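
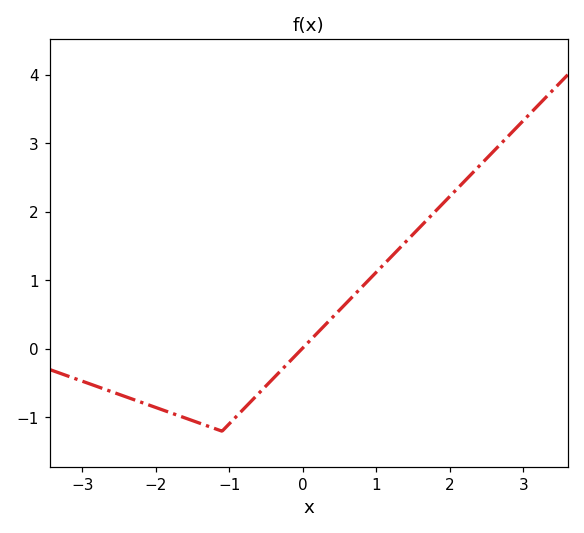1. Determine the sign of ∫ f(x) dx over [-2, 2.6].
positive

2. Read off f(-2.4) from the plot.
-0.702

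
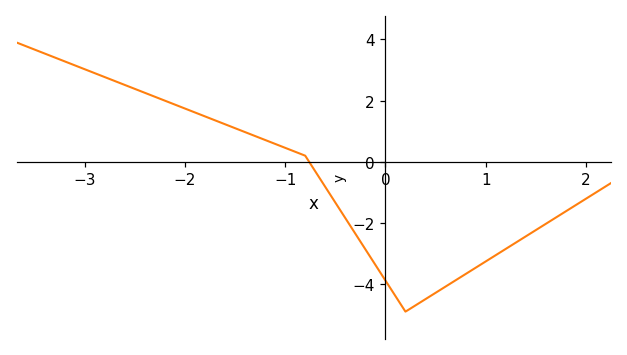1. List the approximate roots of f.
-0.8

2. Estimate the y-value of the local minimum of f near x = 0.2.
-4.8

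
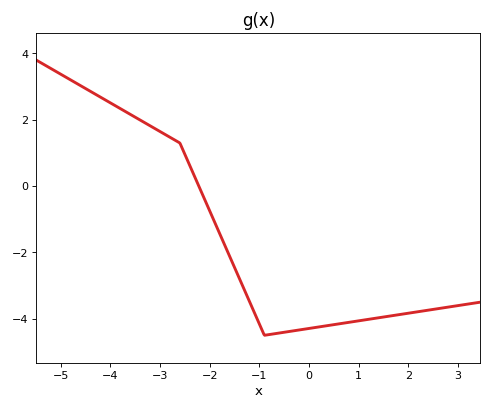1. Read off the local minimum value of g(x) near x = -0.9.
-4.4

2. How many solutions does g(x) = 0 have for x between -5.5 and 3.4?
1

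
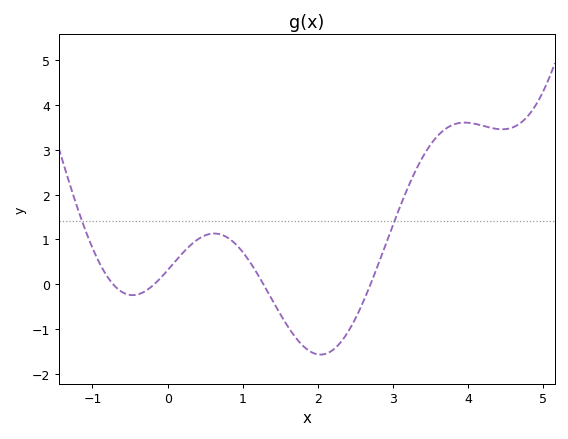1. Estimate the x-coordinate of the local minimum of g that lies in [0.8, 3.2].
2.04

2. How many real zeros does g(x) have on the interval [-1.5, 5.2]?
4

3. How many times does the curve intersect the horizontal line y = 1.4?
2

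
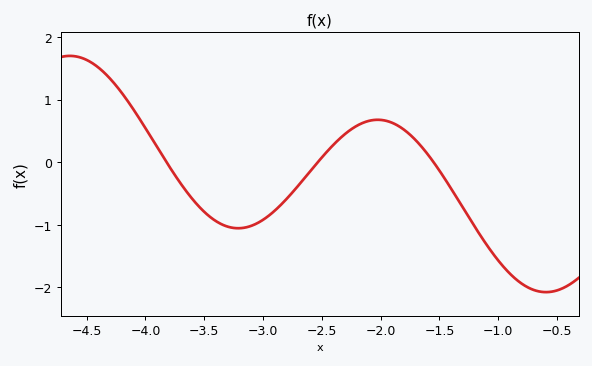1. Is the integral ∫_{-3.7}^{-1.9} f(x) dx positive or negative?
negative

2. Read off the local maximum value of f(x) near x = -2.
0.679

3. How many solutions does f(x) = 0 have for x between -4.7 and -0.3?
3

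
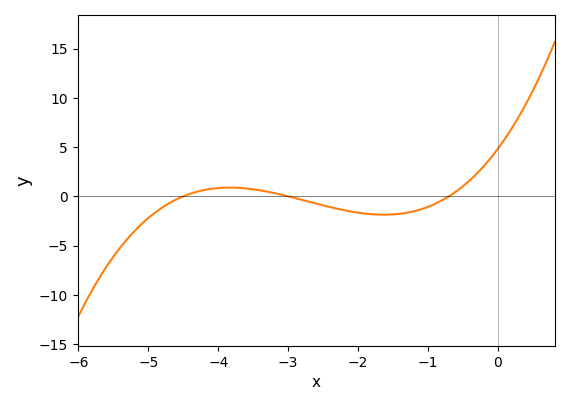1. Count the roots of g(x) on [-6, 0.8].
3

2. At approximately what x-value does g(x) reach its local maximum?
-3.8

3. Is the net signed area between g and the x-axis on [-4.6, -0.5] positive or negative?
negative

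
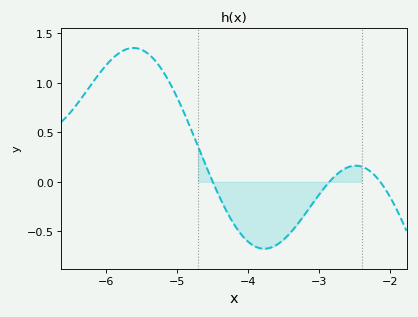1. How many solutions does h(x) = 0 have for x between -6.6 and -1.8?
3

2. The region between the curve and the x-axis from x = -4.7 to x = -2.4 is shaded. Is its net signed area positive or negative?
negative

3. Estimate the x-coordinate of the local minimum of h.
-3.8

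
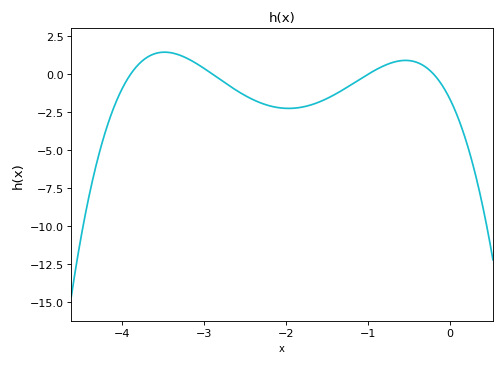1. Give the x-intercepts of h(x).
-3.9, -2.9, -1, -0.2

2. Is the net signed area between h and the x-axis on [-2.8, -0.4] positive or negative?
negative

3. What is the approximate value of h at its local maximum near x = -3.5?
1.4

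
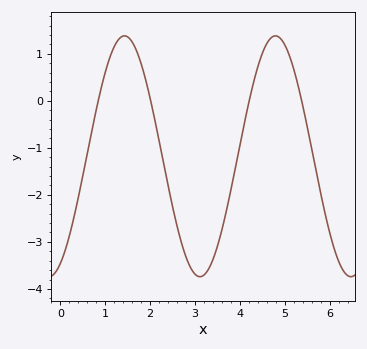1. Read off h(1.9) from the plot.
0.447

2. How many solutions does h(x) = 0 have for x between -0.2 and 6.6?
4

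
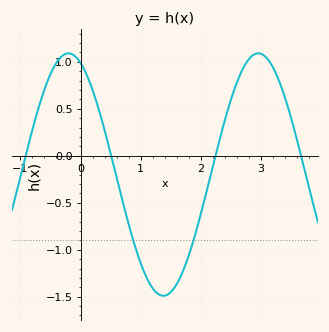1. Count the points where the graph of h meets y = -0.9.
2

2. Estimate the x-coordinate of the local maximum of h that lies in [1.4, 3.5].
2.96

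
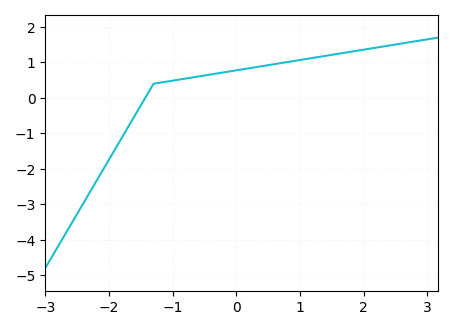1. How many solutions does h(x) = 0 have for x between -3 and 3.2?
1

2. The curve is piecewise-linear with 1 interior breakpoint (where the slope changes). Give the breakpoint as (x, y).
(-1.3, 0.4)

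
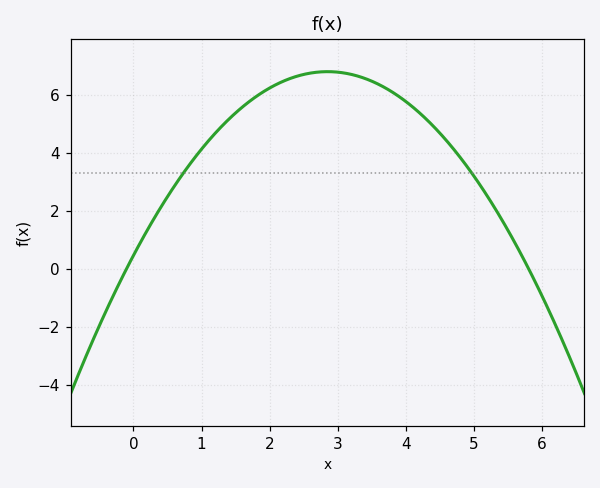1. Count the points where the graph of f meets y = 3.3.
2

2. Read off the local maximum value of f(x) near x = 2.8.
6.8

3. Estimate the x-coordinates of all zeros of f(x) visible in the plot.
0, 5.8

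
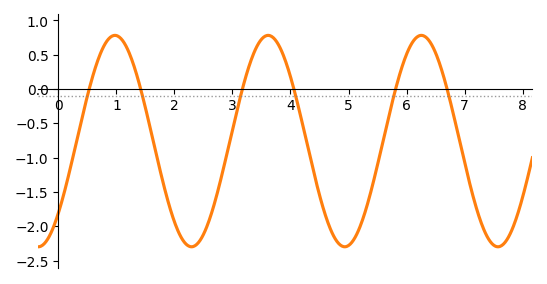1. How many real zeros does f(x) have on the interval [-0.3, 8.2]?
6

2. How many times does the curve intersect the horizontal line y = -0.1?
6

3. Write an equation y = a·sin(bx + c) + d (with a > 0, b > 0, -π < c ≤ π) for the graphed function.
y = 1.54sin(2.4x - 0.75) - 0.76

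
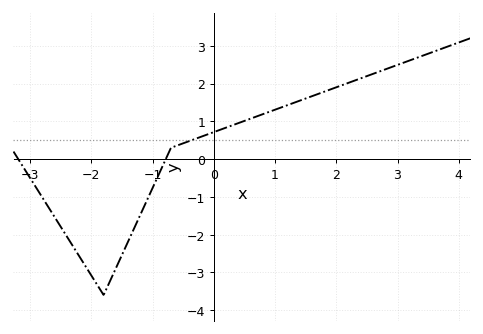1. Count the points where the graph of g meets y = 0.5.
1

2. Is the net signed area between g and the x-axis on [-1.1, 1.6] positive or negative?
positive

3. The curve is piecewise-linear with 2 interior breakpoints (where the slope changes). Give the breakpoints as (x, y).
(-1.8, -3.6); (-0.7, 0.3)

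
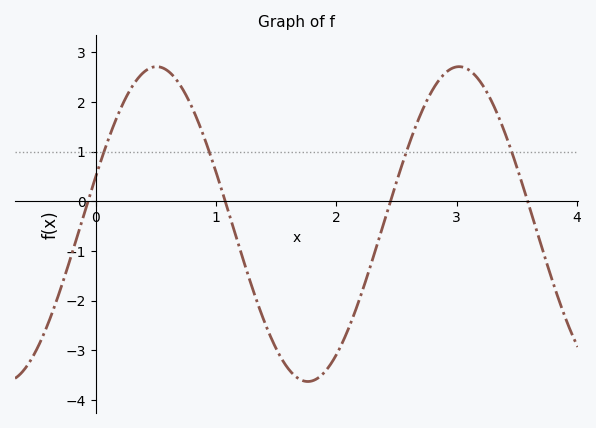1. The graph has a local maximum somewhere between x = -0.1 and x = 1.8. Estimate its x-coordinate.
0.507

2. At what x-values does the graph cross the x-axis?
-0.062, 1.08, 2.45, 3.59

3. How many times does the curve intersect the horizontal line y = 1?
4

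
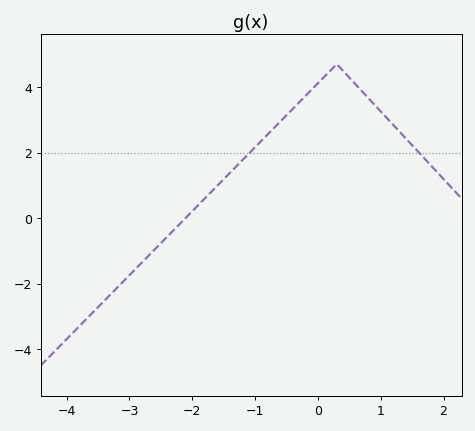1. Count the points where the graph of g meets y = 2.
2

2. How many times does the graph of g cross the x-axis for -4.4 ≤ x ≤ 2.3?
1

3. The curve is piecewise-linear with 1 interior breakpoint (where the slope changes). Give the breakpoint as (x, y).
(0.3, 4.7)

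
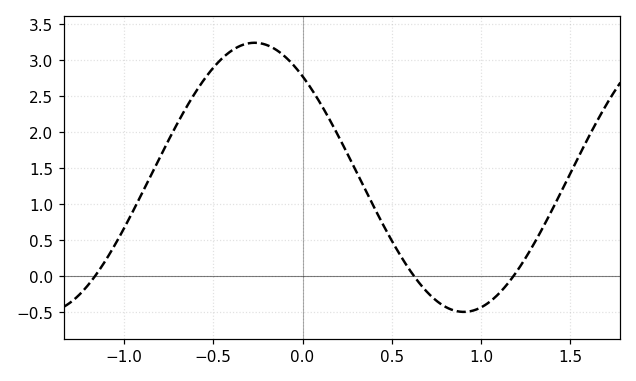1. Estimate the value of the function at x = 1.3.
0.45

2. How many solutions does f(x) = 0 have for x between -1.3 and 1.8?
3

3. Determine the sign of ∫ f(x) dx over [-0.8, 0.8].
positive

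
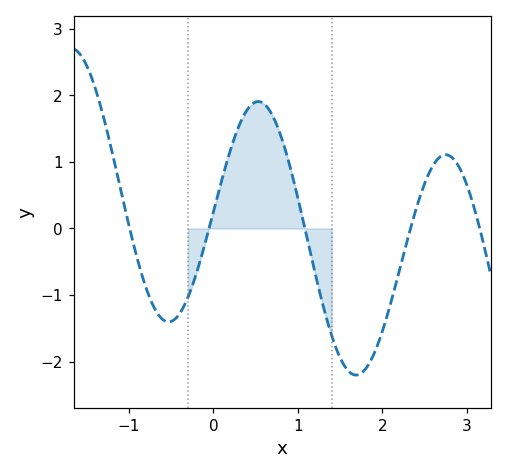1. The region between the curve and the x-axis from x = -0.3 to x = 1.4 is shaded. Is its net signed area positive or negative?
positive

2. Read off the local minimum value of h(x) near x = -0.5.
-1.4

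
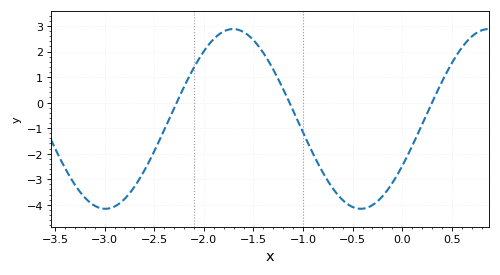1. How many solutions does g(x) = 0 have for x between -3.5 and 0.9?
3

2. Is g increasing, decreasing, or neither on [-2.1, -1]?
neither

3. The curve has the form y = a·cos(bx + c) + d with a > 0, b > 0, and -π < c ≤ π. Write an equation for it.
y = 3.52cos(2.4x - 2.1) - 0.64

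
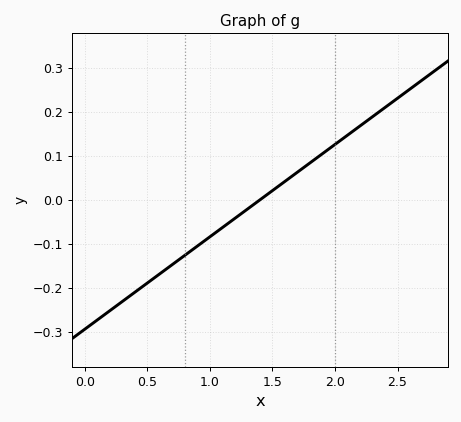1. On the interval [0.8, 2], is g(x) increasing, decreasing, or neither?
increasing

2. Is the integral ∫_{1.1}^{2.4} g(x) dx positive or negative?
positive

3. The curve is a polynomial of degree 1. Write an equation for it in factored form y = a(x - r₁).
y = 0.21(x - 1.4)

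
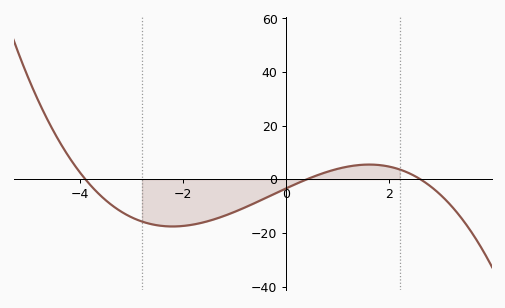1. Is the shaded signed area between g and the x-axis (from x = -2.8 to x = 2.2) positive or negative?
negative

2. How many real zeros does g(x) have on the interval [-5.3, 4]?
3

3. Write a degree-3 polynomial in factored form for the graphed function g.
y = -0.83(x + 3.9)(x - 0.4)(x - 2.6)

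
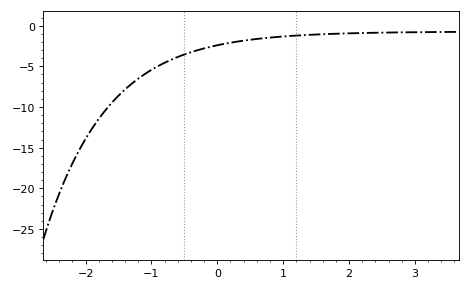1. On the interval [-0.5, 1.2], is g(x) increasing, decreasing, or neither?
increasing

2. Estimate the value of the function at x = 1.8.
-0.993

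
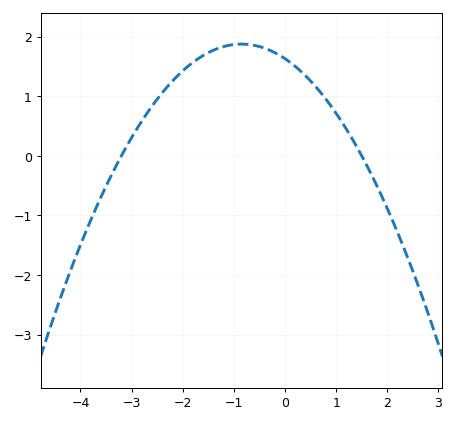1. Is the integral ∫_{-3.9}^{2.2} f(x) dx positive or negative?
positive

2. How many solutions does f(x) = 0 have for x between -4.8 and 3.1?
2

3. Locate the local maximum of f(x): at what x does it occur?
-0.8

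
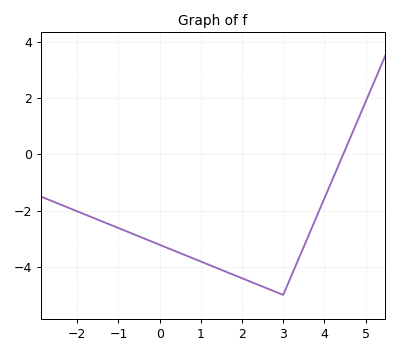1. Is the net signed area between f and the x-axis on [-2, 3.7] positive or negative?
negative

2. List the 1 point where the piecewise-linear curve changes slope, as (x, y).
(3, -5)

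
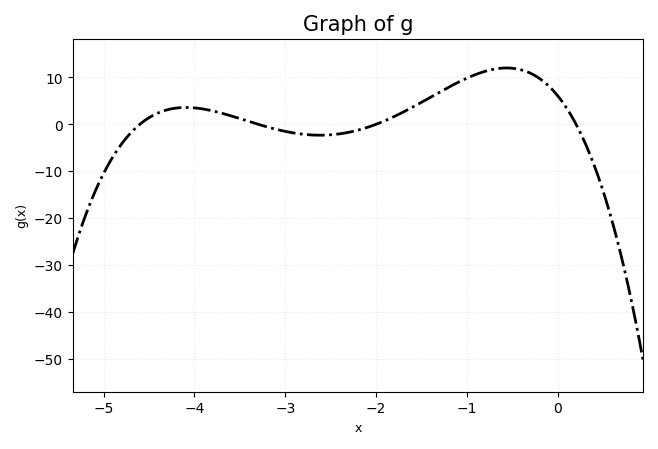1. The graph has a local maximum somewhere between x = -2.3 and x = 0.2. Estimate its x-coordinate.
-0.563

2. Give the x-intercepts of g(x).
-4.6, -3.3, -2, 0.2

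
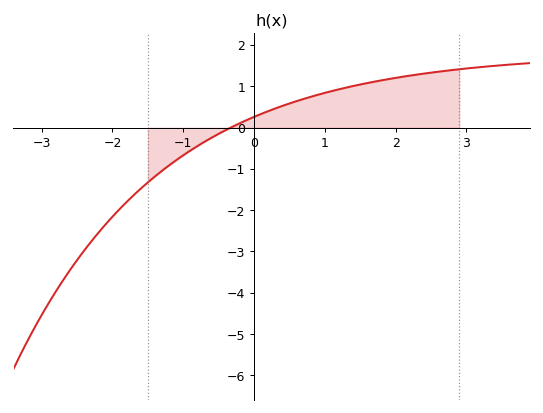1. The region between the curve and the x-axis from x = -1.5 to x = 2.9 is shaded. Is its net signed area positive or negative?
positive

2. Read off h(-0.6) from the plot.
-0.245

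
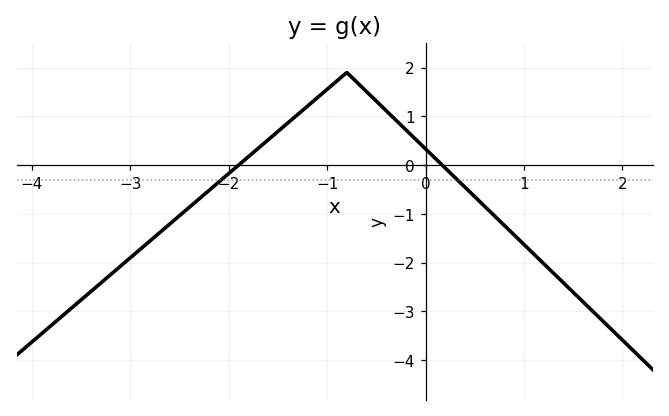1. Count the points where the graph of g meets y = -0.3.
2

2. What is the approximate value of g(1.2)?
-2.02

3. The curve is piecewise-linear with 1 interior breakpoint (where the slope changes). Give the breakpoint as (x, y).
(-0.8, 1.9)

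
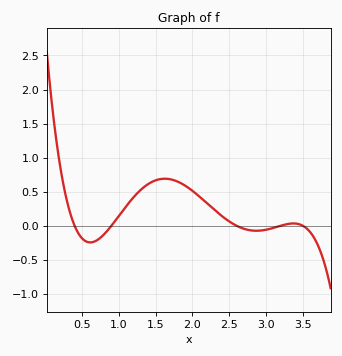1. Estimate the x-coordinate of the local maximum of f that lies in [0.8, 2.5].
1.63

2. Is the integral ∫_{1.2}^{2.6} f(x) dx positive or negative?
positive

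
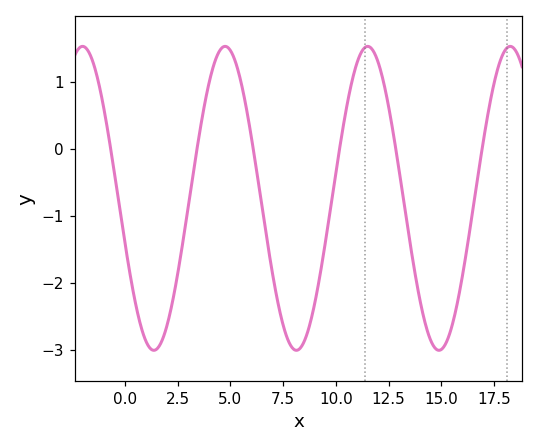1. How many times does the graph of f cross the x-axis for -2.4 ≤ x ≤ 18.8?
6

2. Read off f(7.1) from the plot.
-2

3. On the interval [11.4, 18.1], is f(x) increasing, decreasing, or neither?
neither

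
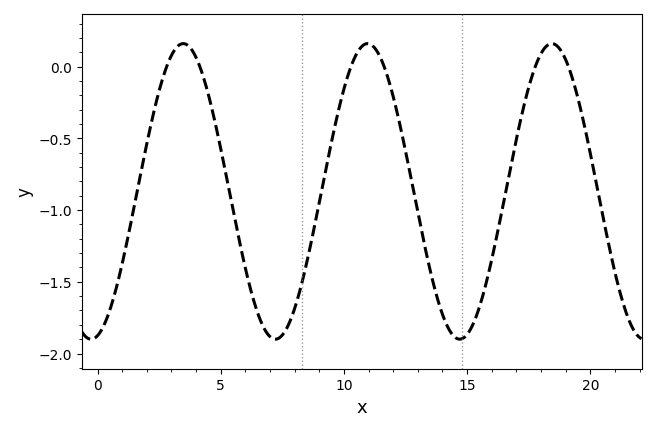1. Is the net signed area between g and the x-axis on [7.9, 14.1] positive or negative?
negative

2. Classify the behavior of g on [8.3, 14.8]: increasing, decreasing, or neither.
neither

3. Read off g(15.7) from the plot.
-1.55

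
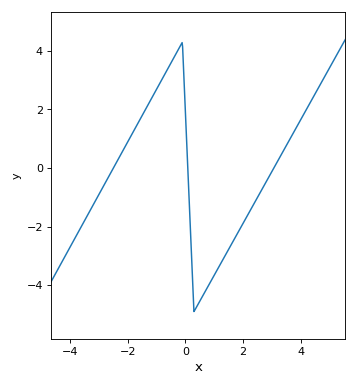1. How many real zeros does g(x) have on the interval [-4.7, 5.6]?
3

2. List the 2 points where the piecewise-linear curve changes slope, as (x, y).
(-0.1, 4.3); (0.3, -4.9)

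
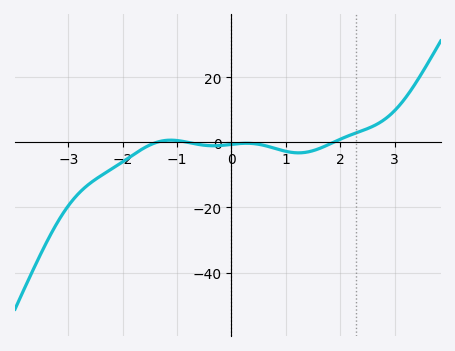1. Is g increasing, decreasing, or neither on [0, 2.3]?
neither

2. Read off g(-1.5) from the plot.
0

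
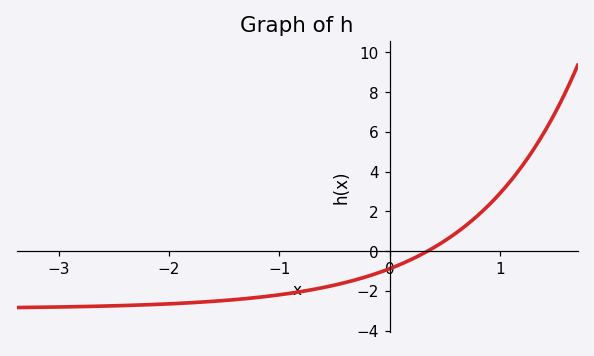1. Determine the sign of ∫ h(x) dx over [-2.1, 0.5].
negative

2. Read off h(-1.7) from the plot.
-2.6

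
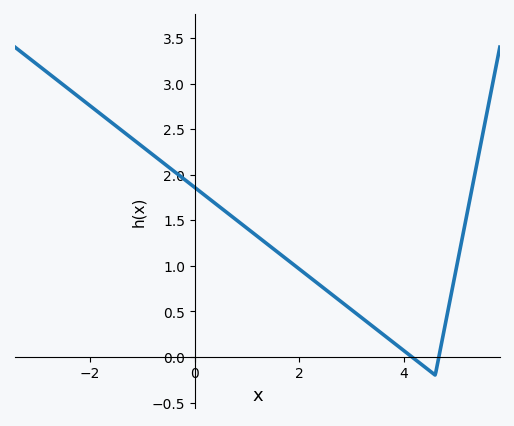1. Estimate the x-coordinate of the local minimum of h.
4.6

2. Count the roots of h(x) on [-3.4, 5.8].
2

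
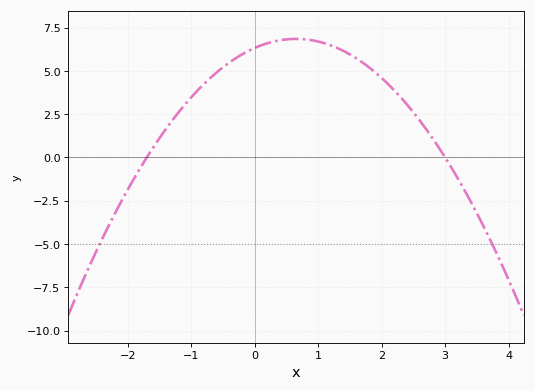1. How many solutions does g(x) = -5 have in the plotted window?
2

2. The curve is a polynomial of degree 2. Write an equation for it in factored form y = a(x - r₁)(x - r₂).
y = -1.24(x + 1.7)(x - 3)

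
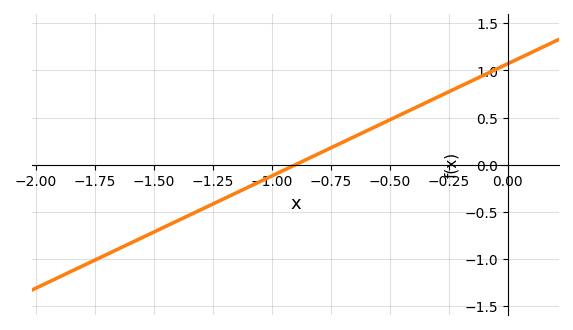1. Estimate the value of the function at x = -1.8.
-1.05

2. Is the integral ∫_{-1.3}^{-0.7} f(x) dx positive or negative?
negative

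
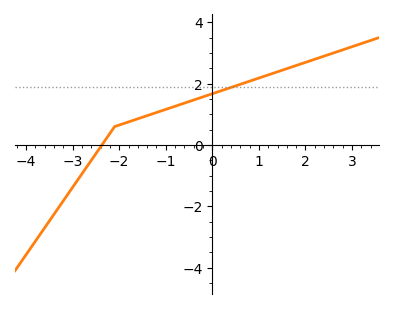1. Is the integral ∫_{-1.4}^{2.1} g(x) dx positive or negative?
positive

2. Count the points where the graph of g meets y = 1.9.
1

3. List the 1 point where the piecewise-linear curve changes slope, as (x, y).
(-2.1, 0.6)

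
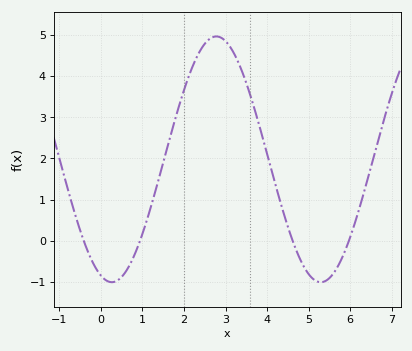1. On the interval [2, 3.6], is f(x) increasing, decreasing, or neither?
neither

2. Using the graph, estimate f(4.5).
0.3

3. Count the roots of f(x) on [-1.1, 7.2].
4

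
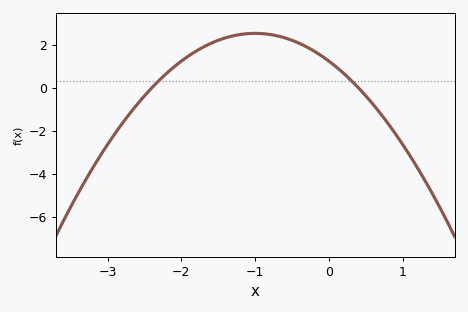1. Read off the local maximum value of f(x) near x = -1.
2.53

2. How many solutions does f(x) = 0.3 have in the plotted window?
2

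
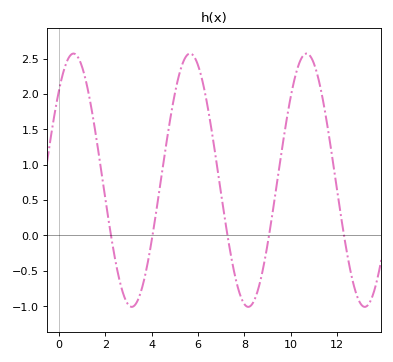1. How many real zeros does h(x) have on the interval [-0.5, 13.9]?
5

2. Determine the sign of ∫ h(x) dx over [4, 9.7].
positive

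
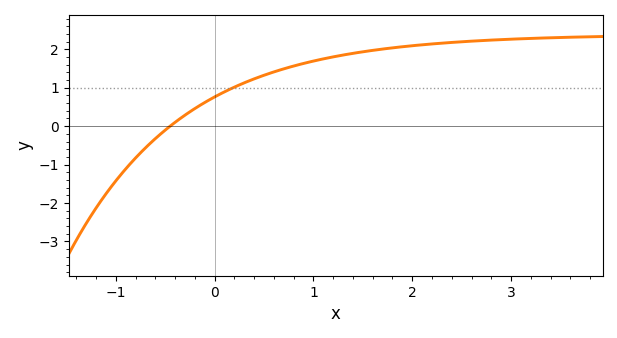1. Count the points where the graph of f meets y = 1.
1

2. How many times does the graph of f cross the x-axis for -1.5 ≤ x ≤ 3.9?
1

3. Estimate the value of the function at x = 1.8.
2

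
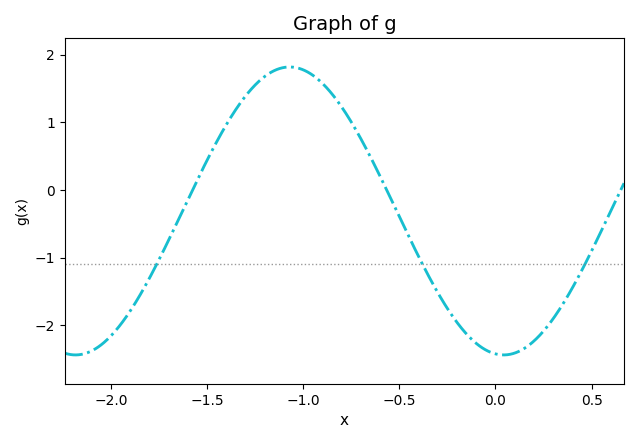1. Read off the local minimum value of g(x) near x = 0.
-2.4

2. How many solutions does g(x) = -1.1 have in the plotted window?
3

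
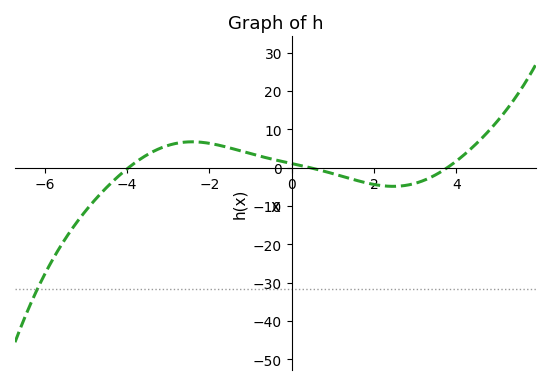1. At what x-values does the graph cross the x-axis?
-3.96, 0.434, 3.78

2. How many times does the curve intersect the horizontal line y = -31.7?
1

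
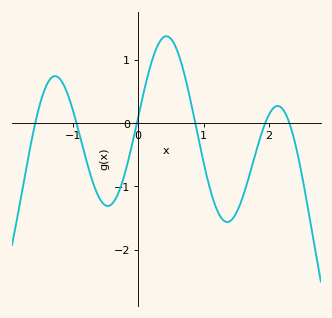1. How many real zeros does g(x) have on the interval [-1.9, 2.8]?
6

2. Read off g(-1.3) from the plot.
0.7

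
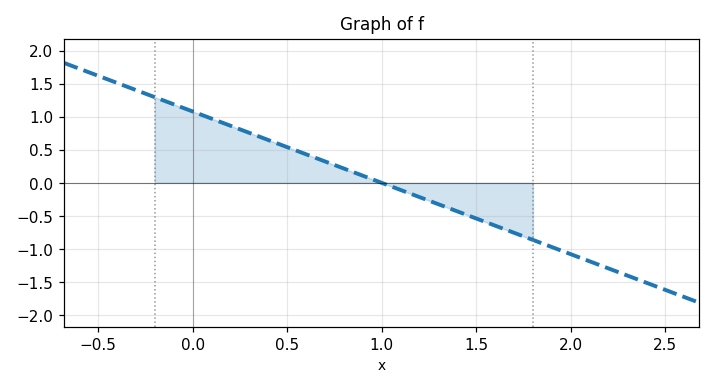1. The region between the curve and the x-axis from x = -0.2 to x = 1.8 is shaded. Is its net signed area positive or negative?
positive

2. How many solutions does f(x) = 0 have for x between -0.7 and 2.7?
1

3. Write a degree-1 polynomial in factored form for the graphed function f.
y = -1.08(x - 1)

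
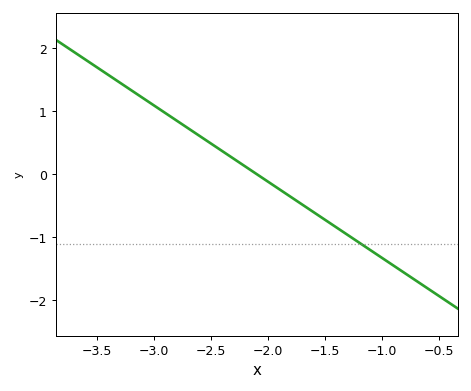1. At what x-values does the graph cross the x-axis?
-2.1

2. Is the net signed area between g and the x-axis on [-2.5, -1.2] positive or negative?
negative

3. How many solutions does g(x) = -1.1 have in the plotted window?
1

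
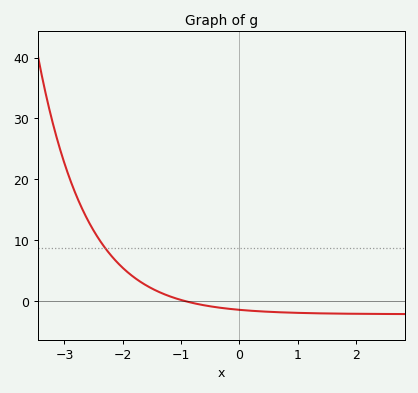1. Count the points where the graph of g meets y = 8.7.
1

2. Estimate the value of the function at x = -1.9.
5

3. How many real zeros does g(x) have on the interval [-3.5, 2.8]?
1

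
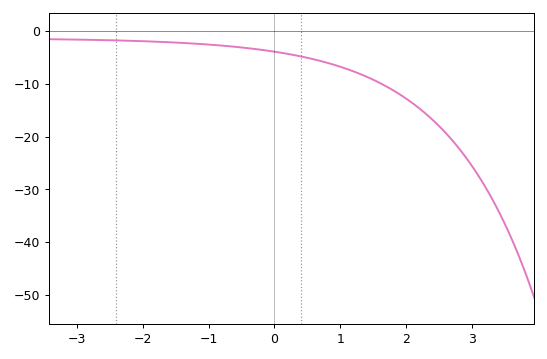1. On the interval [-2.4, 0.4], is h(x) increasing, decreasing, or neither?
decreasing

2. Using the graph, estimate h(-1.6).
-2.13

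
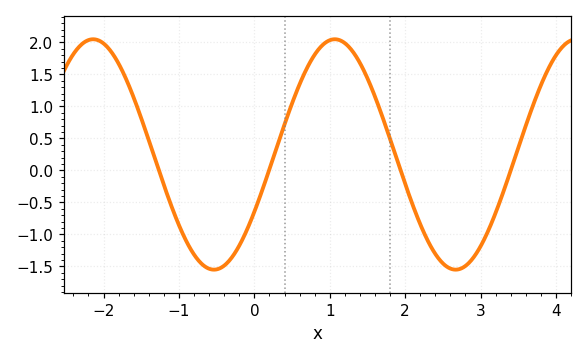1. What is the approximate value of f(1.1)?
2.05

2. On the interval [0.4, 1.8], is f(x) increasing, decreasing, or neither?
neither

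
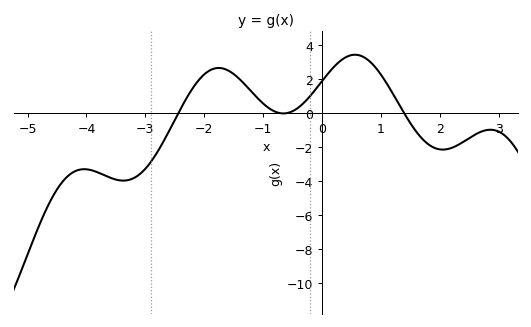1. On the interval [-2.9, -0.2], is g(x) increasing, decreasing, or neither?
neither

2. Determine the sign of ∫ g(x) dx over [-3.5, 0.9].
positive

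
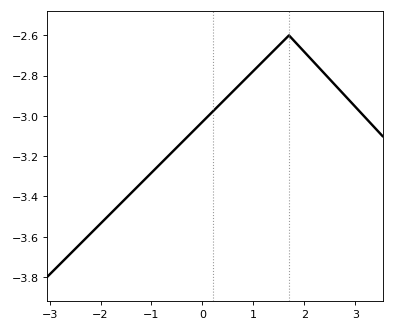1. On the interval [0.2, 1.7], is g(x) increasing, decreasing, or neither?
increasing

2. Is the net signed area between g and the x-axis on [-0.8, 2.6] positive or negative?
negative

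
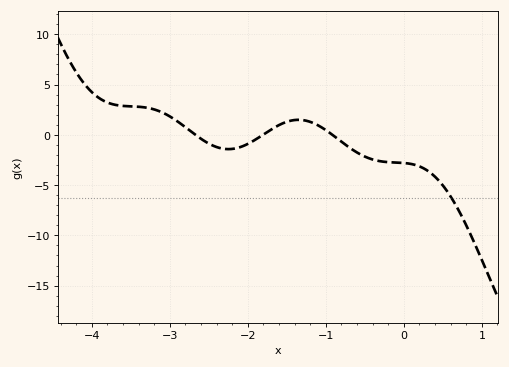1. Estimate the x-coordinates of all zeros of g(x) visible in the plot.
-2.67, -1.81, -0.916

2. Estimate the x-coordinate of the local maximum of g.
-1.35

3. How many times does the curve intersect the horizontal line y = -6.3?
1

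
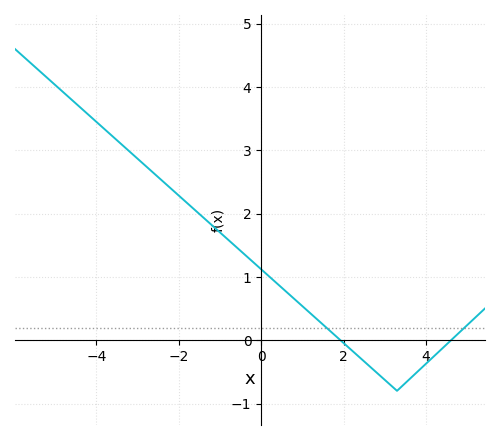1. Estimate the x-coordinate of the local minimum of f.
3.2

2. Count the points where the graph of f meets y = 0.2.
2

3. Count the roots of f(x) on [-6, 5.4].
2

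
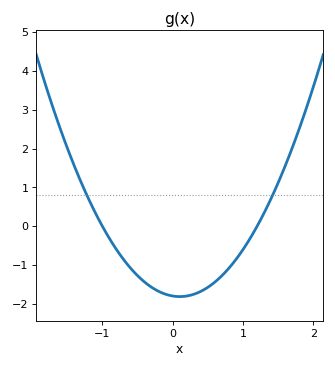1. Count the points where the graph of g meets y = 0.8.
2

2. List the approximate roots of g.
-1, 1.2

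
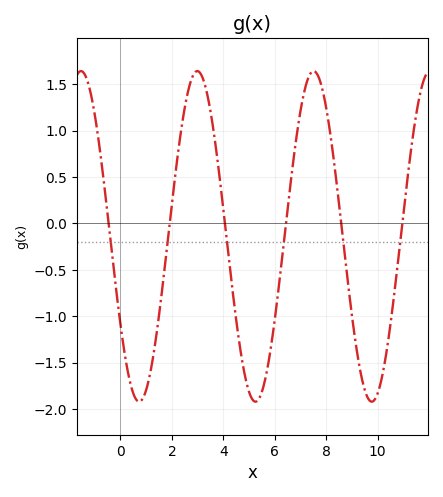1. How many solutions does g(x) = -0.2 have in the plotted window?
6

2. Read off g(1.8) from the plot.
-0.3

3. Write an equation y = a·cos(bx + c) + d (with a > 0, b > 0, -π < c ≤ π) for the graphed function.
y = 1.78cos(1.4x + 2.1) - 0.14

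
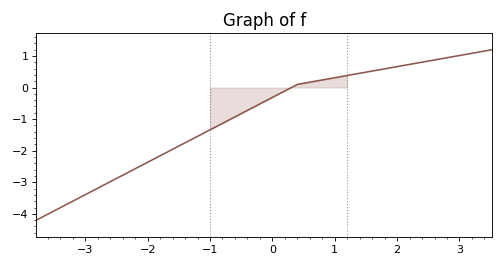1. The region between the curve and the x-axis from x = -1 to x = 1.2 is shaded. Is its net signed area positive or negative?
negative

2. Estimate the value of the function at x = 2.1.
0.698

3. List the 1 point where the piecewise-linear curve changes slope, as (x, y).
(0.4, 0.1)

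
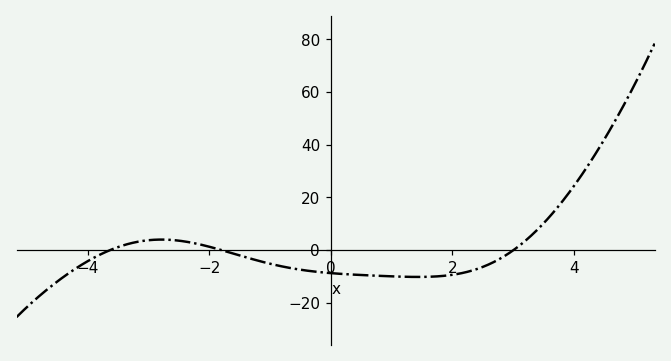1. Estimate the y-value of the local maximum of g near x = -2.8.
3.94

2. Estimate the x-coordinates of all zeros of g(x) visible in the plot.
-3.63, -1.81, 3.01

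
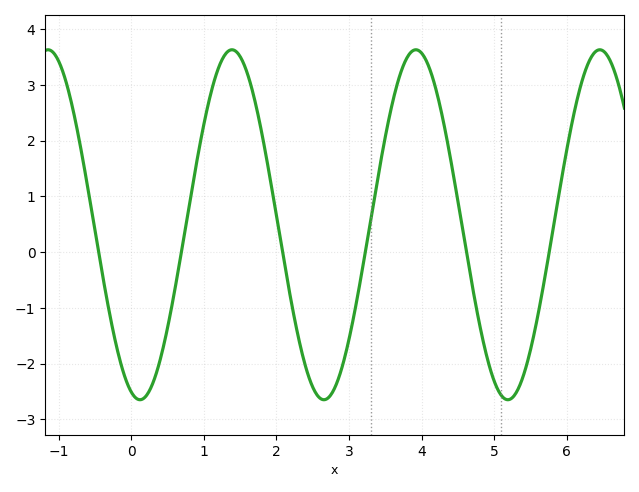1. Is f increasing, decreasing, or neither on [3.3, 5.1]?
neither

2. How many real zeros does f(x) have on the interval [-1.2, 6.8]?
6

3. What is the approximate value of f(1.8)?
2.13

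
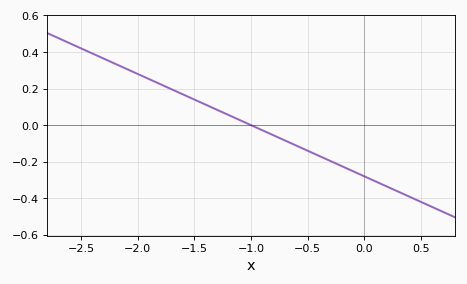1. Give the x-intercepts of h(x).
-1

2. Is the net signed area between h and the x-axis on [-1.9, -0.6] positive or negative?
positive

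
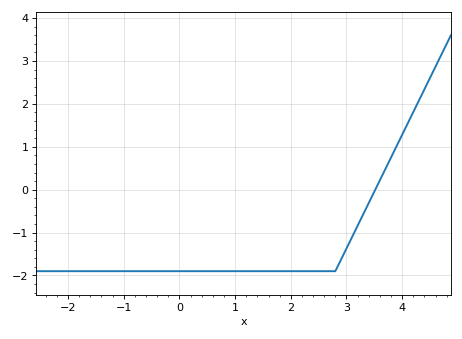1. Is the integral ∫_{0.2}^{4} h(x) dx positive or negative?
negative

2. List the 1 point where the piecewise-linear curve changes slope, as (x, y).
(2.8, -1.9)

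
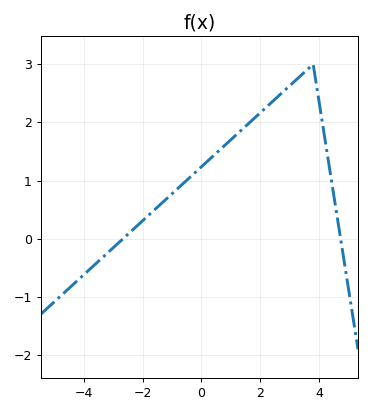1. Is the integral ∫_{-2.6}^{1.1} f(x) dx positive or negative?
positive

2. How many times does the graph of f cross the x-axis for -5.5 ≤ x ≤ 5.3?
2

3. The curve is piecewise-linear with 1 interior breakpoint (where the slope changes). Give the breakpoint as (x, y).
(3.8, 3)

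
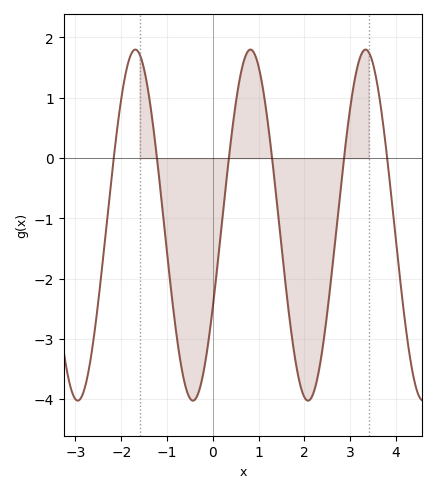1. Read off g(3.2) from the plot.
1.64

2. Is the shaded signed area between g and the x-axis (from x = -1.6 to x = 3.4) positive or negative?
negative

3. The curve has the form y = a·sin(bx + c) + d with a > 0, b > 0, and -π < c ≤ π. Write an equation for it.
y = 2.91sin(2.5x - 0.48) - 1.11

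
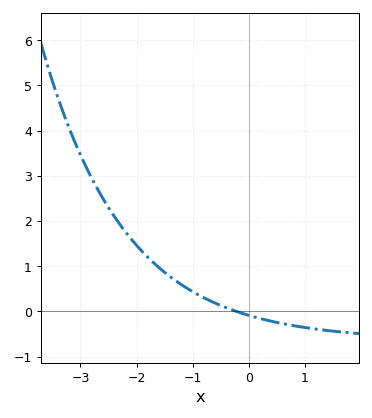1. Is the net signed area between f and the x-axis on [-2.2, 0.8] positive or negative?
positive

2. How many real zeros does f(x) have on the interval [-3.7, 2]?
1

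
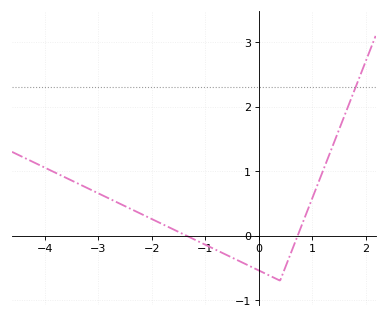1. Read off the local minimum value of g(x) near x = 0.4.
-0.7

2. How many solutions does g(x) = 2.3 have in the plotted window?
1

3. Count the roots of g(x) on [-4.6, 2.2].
2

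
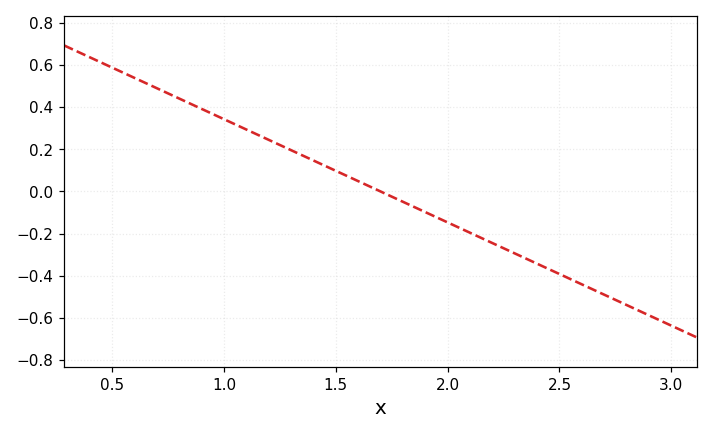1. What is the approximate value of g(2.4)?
-0.34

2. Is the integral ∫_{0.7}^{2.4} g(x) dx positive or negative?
positive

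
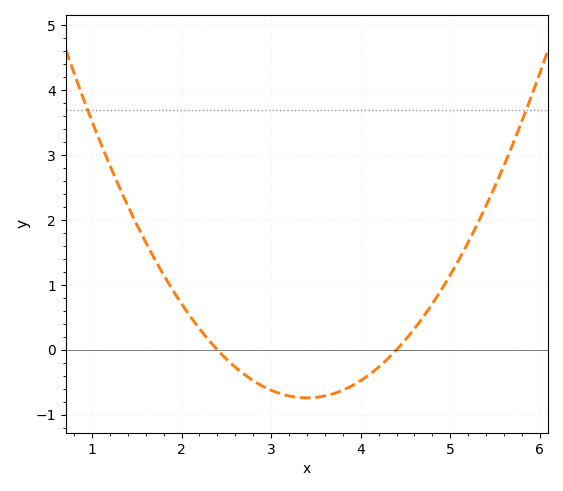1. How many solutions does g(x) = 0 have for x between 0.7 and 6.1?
2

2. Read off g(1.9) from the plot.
0.9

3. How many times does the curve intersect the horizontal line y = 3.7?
2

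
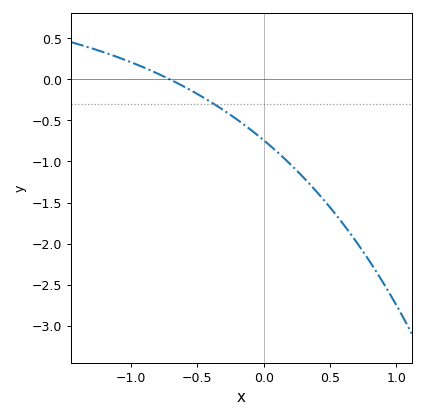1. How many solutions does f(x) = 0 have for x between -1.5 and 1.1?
1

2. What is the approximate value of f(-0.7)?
0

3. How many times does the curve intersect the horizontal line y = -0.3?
1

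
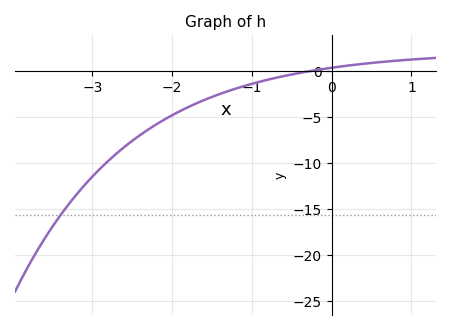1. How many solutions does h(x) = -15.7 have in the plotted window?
1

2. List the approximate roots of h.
-0.3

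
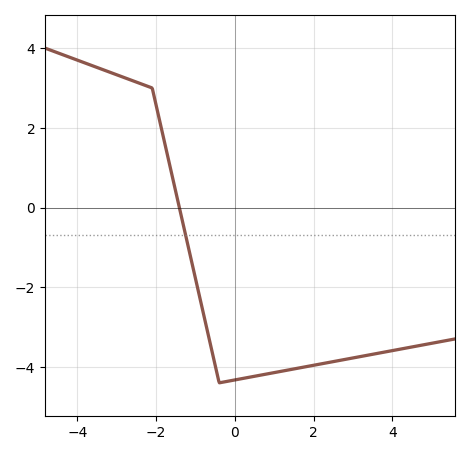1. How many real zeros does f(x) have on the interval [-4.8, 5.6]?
1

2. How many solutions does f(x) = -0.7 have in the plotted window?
1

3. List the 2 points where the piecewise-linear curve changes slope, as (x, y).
(-2.1, 3); (-0.4, -4.4)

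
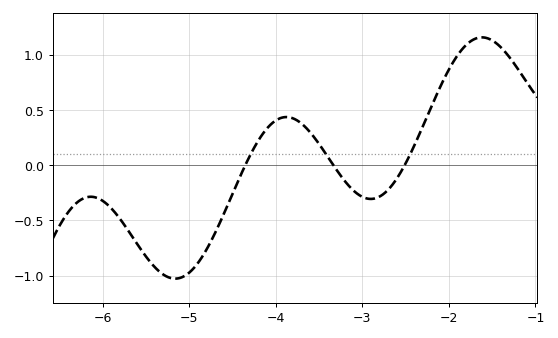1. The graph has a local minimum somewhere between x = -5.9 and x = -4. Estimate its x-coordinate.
-5.16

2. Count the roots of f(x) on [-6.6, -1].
3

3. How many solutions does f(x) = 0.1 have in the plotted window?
3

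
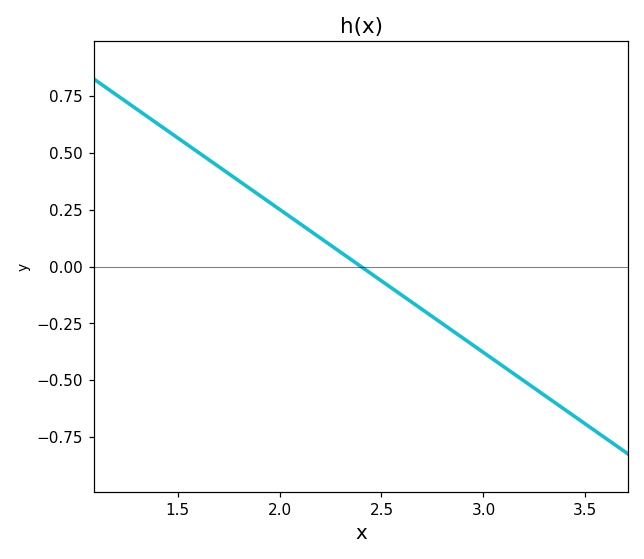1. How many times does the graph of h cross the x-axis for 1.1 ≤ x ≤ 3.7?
1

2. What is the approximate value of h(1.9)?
0.315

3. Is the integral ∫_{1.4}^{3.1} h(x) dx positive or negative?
positive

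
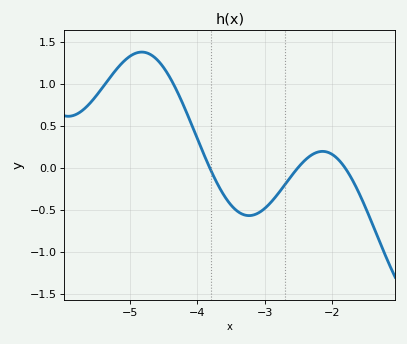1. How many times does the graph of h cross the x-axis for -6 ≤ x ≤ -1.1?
3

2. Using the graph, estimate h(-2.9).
-0.4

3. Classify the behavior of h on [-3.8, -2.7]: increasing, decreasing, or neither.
neither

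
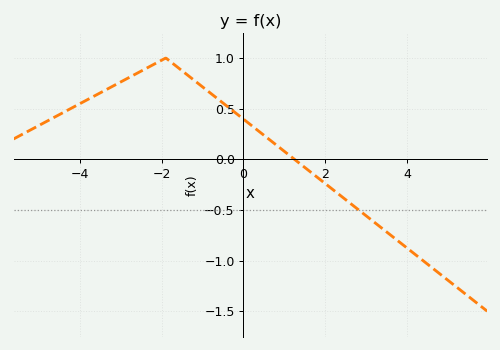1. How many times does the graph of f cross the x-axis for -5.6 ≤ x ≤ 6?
1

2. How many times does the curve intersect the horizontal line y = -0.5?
1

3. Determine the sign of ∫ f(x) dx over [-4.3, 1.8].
positive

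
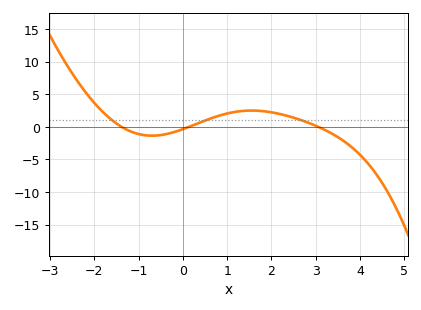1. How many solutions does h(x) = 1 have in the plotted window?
3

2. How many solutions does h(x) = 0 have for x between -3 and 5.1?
3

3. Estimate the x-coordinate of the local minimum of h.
-0.697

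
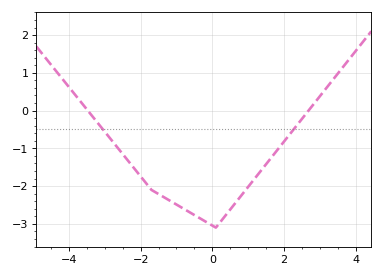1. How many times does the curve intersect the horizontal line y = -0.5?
2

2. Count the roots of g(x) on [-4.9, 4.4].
2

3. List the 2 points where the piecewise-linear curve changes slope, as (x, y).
(-1.7, -2.1); (0.1, -3.1)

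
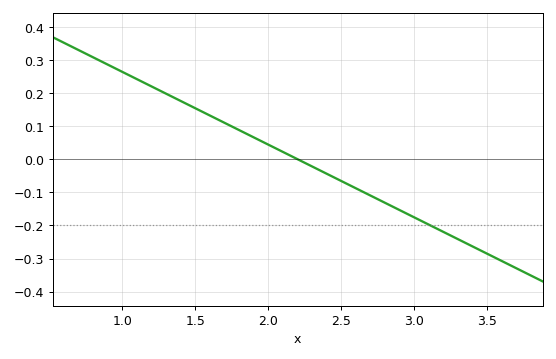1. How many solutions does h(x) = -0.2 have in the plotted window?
1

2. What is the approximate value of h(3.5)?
-0.286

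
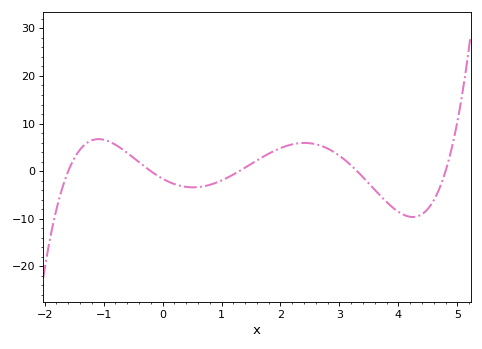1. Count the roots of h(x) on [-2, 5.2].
5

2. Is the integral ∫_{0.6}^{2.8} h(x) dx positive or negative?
positive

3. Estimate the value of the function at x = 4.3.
-9.56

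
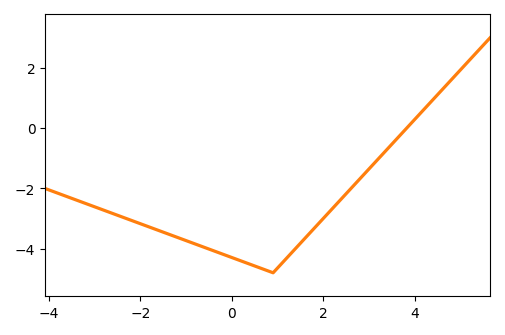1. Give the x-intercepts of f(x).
3.82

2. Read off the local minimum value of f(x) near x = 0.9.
-4.8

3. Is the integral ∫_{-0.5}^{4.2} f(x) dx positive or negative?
negative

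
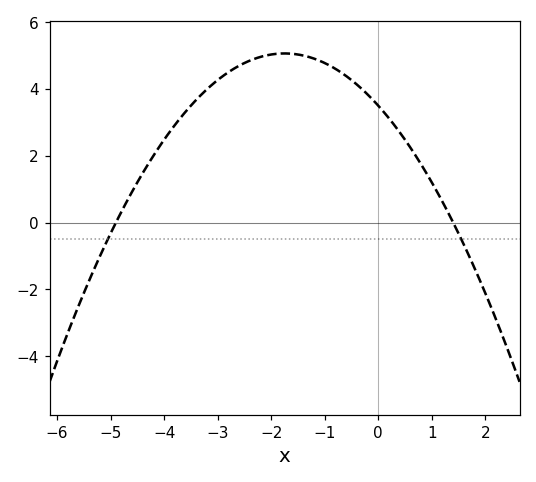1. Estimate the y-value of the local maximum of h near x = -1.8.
5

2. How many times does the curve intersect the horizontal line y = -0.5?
2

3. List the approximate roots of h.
-4.8, 1.4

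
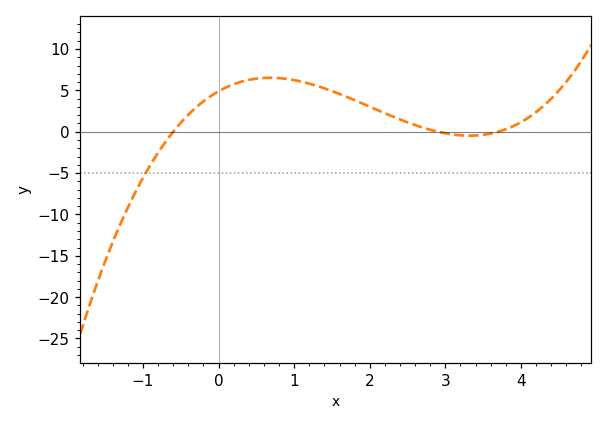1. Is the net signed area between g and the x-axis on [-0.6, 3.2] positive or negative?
positive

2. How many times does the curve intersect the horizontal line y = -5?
1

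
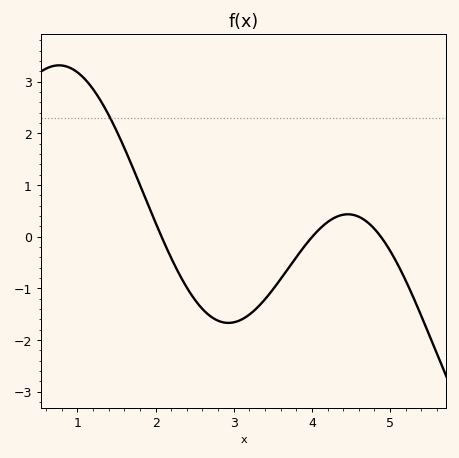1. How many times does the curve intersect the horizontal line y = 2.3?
1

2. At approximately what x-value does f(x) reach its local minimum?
2.93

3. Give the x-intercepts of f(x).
2.07, 4.01, 4.88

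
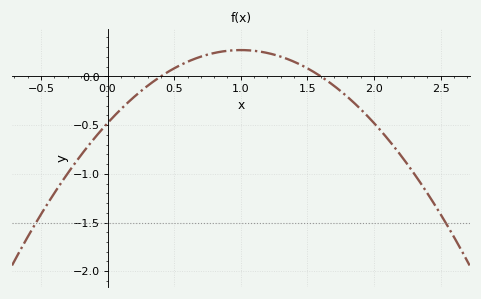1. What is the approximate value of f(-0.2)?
-0.8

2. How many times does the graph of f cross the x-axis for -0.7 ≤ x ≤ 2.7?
2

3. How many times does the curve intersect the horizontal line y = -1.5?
2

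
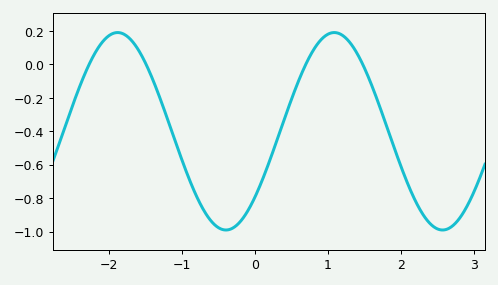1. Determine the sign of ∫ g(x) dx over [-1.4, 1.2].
negative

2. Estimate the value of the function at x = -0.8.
-0.786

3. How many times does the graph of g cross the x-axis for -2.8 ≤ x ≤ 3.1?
4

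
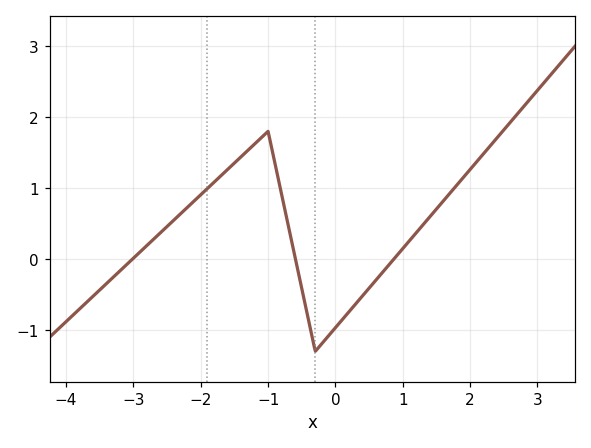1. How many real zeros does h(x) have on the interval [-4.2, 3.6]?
3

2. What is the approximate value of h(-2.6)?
0.37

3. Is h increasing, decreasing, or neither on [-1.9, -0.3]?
neither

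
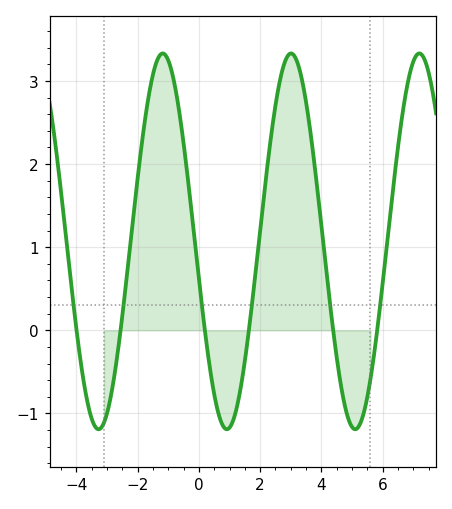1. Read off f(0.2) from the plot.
-0.017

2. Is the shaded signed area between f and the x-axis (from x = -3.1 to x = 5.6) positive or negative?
positive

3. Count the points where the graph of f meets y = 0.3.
6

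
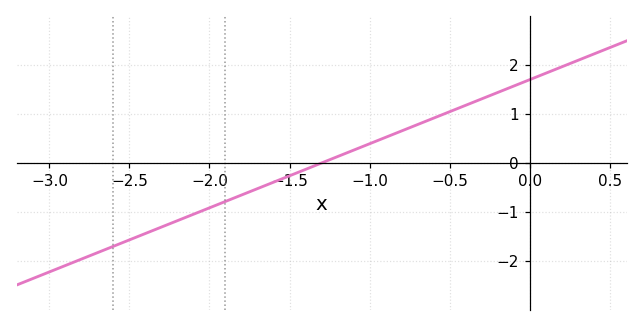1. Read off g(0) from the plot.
1.7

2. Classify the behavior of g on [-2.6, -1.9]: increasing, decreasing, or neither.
increasing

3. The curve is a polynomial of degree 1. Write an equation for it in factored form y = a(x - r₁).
y = 1.31(x + 1.3)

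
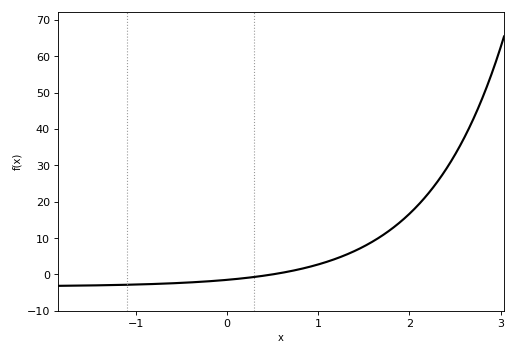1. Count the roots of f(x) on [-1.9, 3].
1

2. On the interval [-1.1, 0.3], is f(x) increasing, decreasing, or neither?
increasing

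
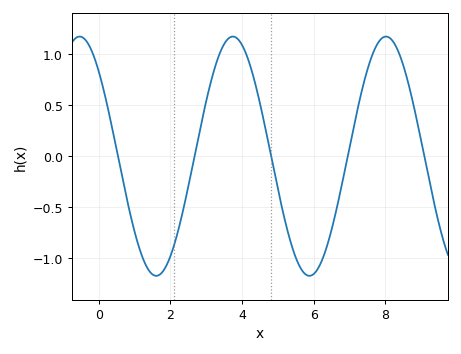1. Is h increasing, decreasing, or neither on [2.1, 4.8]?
neither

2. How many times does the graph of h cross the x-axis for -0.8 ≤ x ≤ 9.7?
5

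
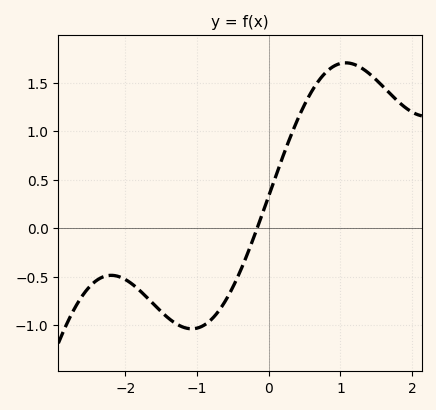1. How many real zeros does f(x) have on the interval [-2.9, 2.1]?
1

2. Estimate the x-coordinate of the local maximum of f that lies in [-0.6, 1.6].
1.07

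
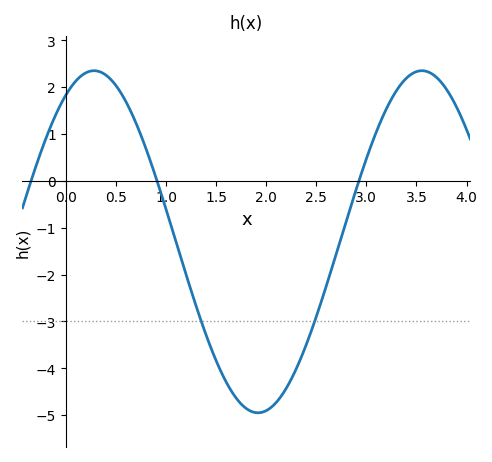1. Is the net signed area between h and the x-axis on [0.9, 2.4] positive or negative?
negative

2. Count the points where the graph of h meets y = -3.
2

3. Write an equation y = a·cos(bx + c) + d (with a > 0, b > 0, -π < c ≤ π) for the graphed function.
y = 3.65cos(1.9x - 0.54) - 1.3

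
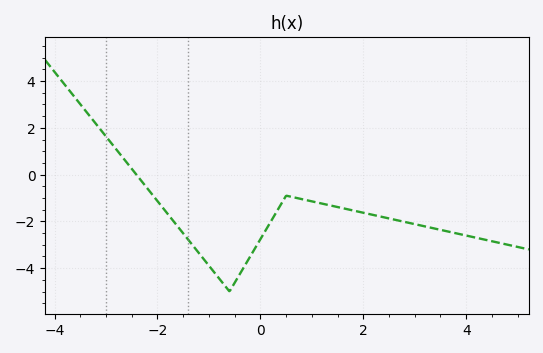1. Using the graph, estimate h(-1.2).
-3.4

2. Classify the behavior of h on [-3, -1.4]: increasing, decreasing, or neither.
decreasing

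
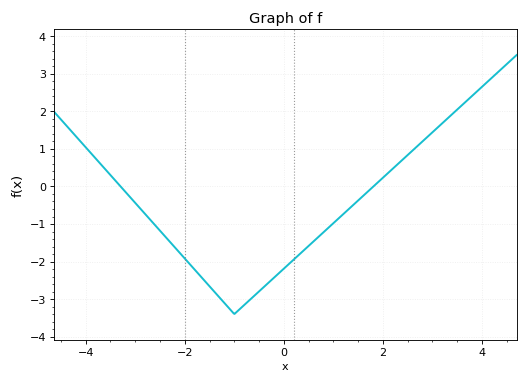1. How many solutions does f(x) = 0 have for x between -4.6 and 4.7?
2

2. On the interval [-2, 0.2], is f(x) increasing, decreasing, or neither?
neither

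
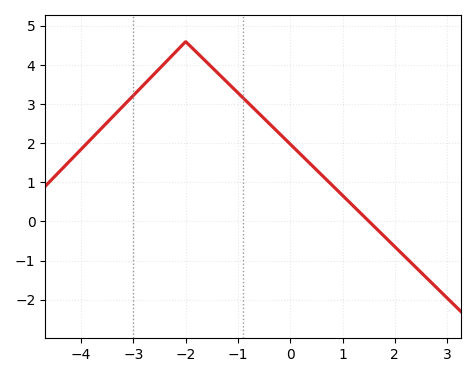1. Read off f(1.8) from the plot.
-0.384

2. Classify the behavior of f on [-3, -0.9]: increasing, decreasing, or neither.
neither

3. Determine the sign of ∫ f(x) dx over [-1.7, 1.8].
positive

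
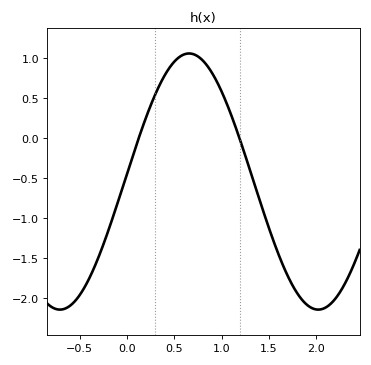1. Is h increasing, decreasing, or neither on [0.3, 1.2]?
neither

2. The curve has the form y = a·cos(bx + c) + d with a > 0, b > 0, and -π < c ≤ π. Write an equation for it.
y = 1.6cos(2.3x - 1.51) - 0.54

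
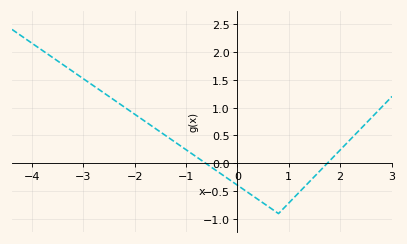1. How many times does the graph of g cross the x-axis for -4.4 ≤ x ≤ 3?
2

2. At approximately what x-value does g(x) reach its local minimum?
0.798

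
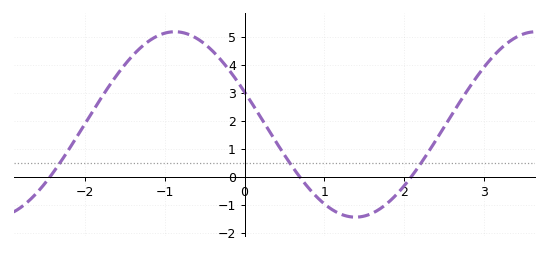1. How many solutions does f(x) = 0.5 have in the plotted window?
3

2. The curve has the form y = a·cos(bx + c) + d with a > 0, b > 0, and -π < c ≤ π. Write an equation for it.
y = 3.32cos(1.4x + 1.2) + 1.87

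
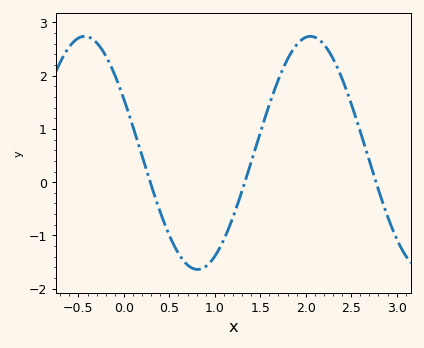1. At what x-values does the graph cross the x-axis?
0.3, 1.3, 2.8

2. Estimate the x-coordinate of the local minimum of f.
0.8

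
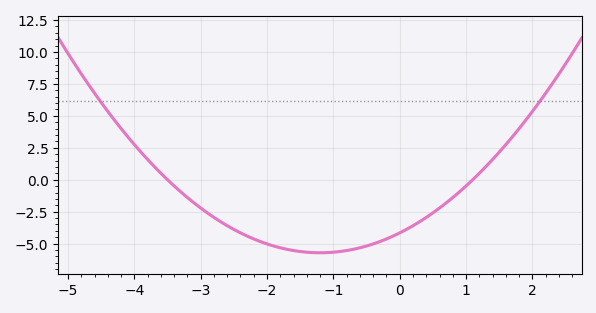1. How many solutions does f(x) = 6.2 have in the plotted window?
2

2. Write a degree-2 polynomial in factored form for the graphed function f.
y = 1.08(x + 3.5)(x - 1.1)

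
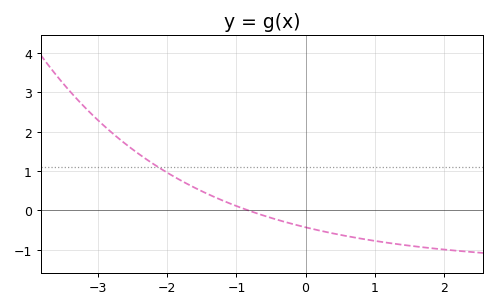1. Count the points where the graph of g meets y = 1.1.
1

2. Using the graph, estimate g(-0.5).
-0.2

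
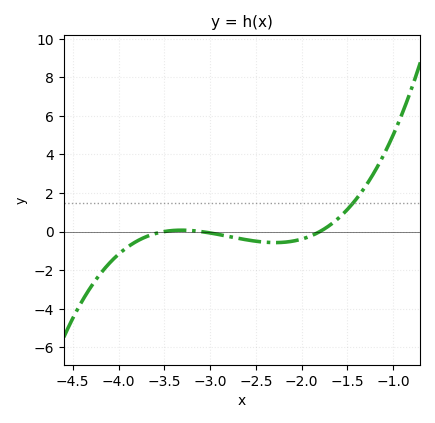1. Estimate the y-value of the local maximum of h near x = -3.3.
0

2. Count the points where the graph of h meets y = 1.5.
1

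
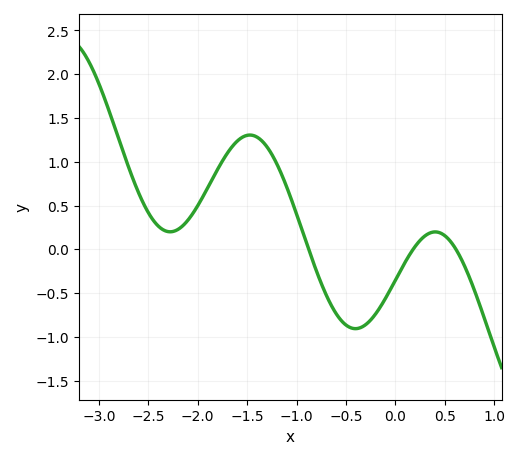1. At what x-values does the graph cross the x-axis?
-0.9, 0.2, 0.6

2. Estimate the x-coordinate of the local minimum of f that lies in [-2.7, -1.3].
-2.3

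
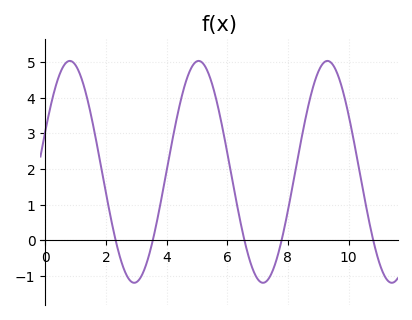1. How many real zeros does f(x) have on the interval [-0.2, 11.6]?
5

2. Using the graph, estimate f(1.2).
4.53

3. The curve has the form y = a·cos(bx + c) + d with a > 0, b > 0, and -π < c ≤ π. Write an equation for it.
y = 3.11cos(1.48x - 1.2) + 1.92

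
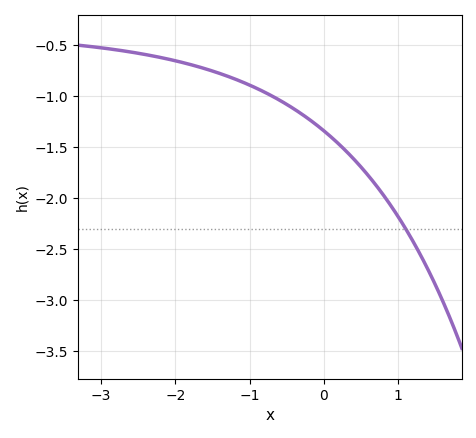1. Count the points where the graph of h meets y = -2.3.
1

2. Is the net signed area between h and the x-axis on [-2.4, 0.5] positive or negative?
negative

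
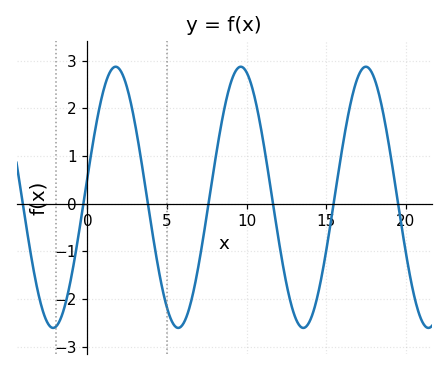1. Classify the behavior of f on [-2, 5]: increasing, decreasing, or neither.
neither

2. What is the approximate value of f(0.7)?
1.9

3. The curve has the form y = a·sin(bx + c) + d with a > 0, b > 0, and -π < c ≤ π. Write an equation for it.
y = 2.74sin(0.8x + 0.15) + 0.13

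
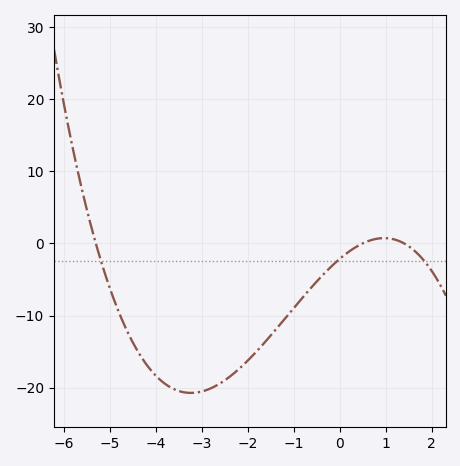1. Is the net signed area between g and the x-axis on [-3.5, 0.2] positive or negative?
negative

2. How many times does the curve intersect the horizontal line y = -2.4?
3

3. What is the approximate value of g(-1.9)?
-16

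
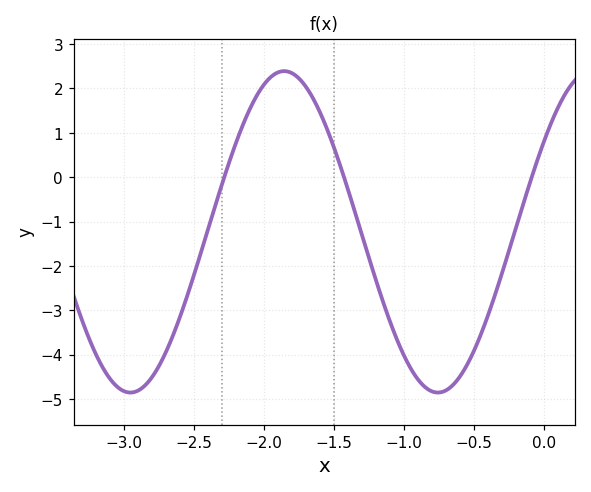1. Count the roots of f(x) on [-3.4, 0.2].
3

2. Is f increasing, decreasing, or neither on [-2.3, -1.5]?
neither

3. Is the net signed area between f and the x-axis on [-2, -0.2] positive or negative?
negative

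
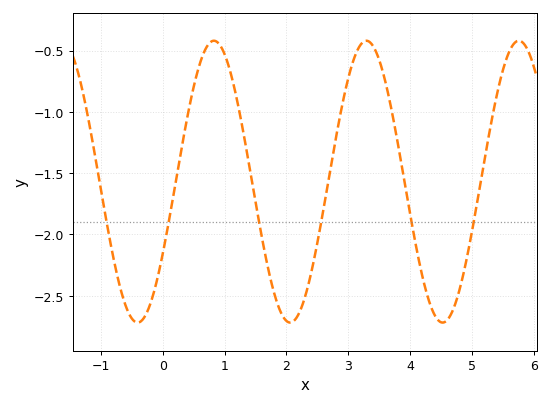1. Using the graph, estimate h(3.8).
-1.26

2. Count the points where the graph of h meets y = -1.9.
6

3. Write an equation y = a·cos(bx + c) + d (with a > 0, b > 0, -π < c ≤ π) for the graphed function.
y = 1.15cos(2.55x - 2.11) - 1.57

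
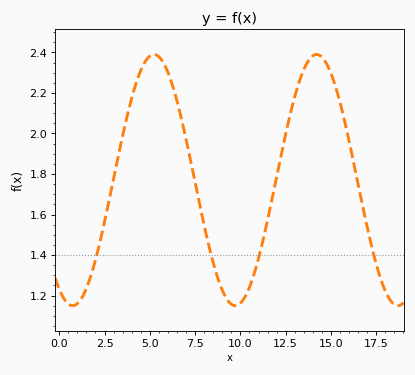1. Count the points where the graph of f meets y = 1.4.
4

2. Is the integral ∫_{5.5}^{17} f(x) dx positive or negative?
positive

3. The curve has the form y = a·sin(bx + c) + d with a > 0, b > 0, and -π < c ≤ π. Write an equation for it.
y = 0.62sin(0.7x - 2.09) + 1.77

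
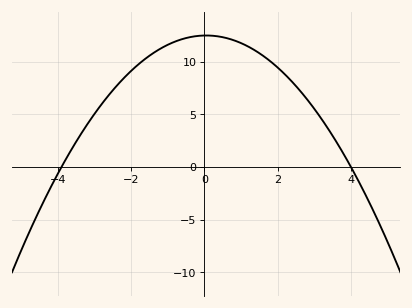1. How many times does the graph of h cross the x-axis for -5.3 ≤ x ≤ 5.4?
2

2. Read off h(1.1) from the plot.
11.5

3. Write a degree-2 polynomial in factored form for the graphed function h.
y = -0.8(x + 3.9)(x - 4)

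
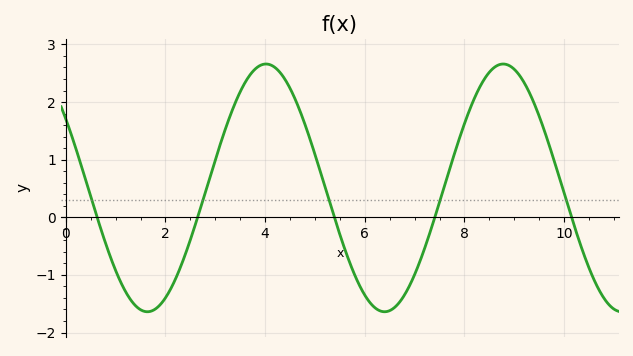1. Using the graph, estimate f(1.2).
-1.29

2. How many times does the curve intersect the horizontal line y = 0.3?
5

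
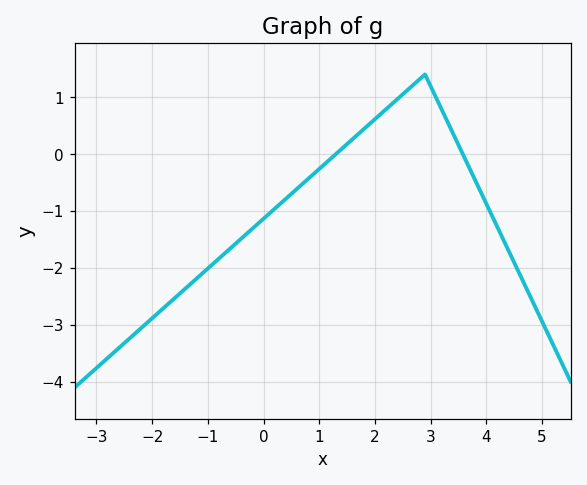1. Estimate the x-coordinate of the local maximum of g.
2.8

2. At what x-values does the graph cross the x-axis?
1.2, 3.6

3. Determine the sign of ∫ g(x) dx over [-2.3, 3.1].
negative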